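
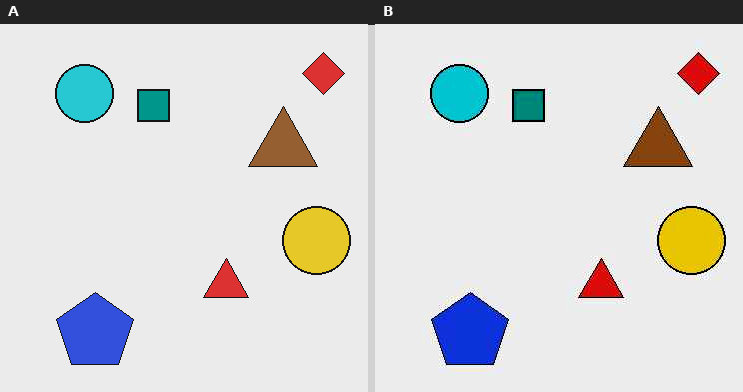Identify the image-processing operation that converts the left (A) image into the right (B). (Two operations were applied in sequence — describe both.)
The transformation is: JPEG-compressed with visible artifacts, then given slightly increased contrast.

Blocky 8×8 compression artifacts appear around shape edges and the flat background shows ringing — characteristic JPEG degradation. Tones are pushed away from mid-grey across the whole image — a global contrast change.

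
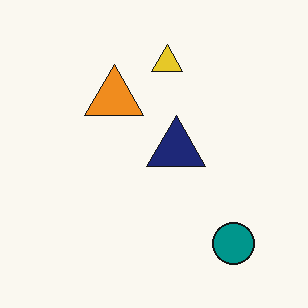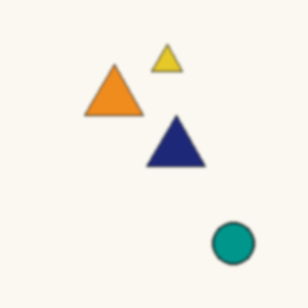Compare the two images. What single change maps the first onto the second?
The image was given a subtle gaussian blur.

Shape edges and outlines are uniformly softened across the whole image.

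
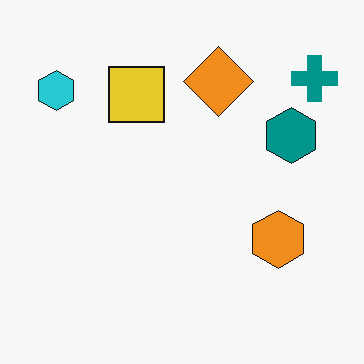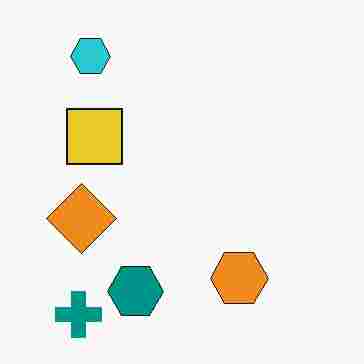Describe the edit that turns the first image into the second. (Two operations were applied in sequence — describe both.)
The transformation is: degraded with heavy JPEG compression, then transposed (reflected across the top-left ↔ bottom-right diagonal).

Blocky 8×8 compression artifacts appear around shape edges and the flat background shows ringing — characteristic JPEG degradation. Shapes have swapped their row and column positions — what was in the top-right is now in the bottom-left — a diagonal reflection.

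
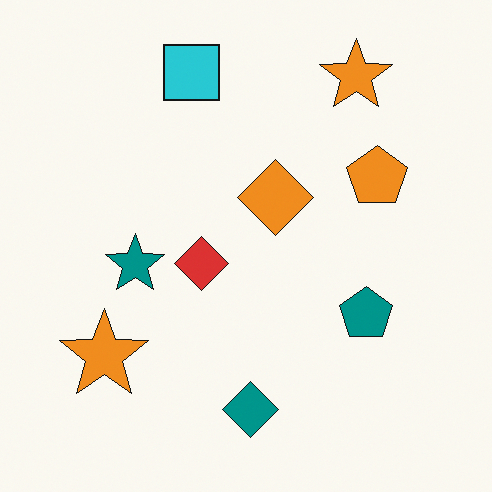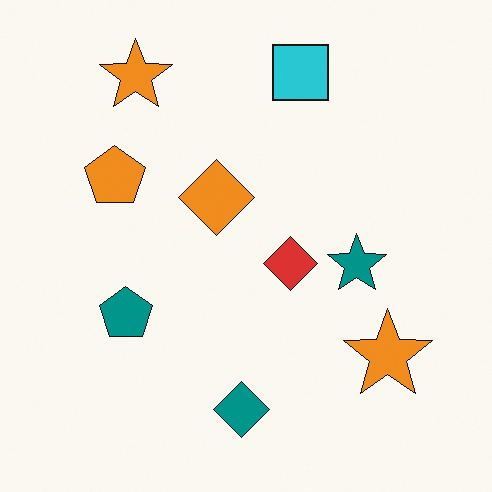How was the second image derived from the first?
It was flipped horizontally (left ↔ right).

The orange pentagon is in the right of the first image and the left of the second — shapes on opposite sides of the vertical midline have swapped in a mirror flip.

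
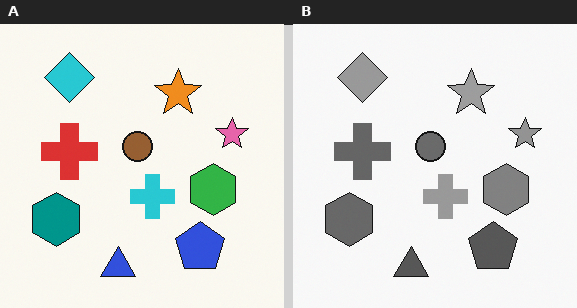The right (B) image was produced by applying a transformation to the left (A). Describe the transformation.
Converted to grayscale.

All color is removed — every shape is now a shade of grey.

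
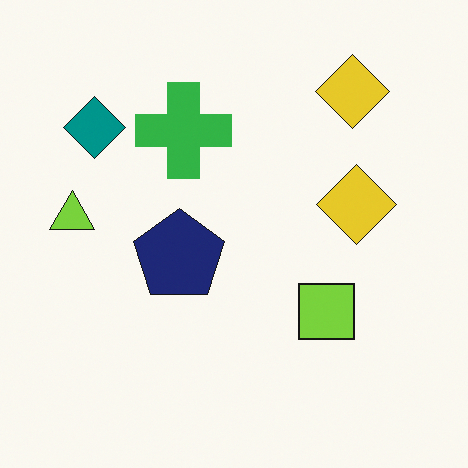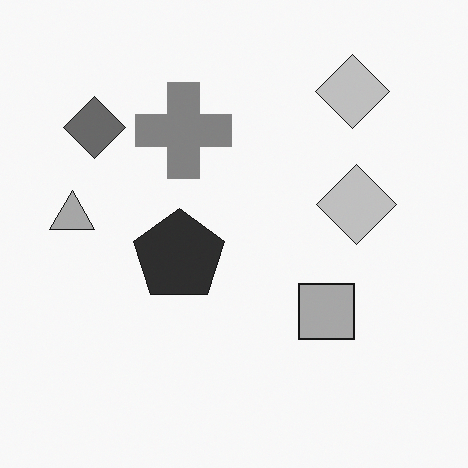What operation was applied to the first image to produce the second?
Converted to grayscale.

All color is removed — every shape is now a shade of grey.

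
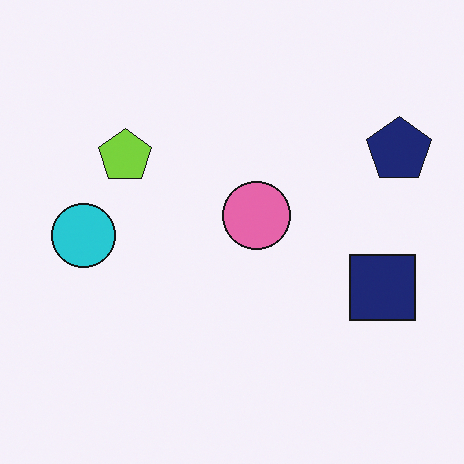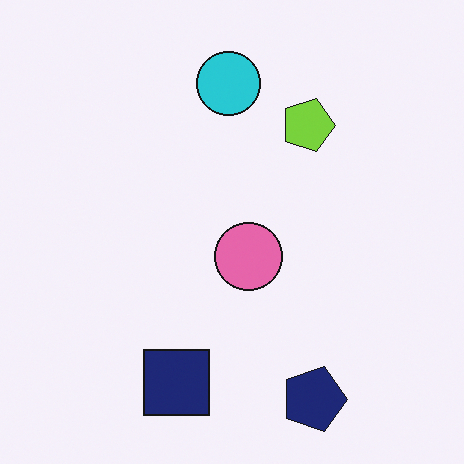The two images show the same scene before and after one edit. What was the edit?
Rotated 90° clockwise.

The navy pentagon sits in the top-right of the first image and the bottom-right of the second — consistent with a whole-image 90° clockwise rotation.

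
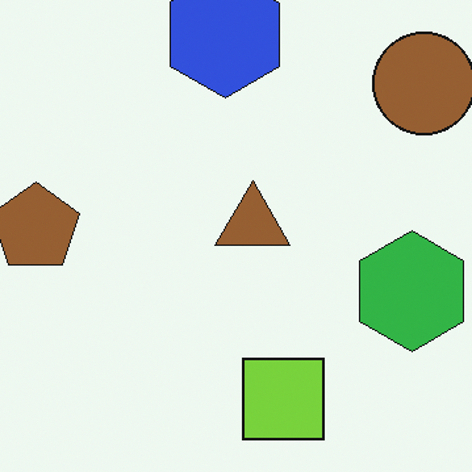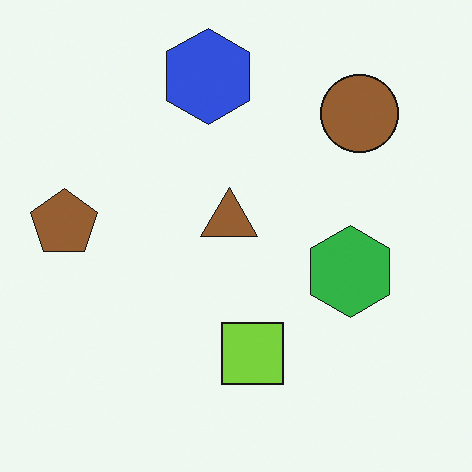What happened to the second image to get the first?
The transformation is: cropped to a modestly smaller region and rescaled.

The visible shapes are larger and the field of view is narrower; shapes near the original edges may be partly or wholly outside the frame — a crop-and-rescale.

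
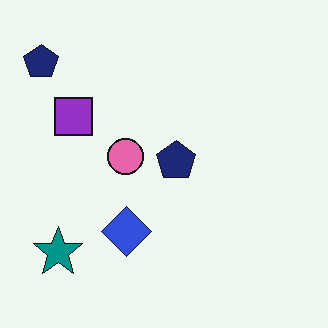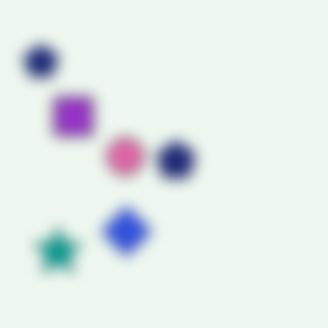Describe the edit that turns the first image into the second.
This is the original image heavily blurred.

Shape edges and outlines are uniformly softened across the whole image.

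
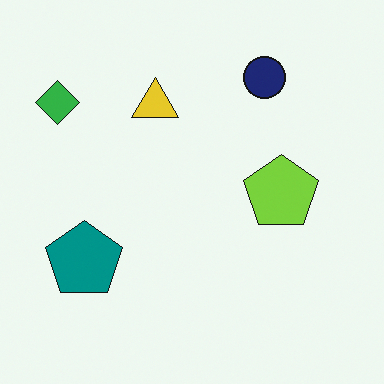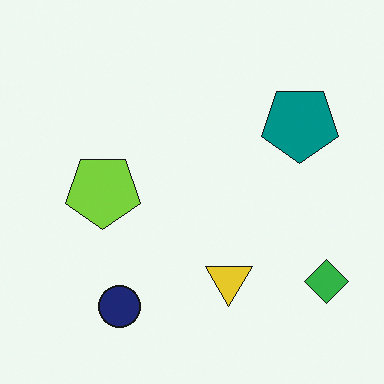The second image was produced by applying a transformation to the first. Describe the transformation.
Rotated 180°.

The green diamond sits in the top-left of the first image and the bottom-right of the second — consistent with a whole-image 180° rotation.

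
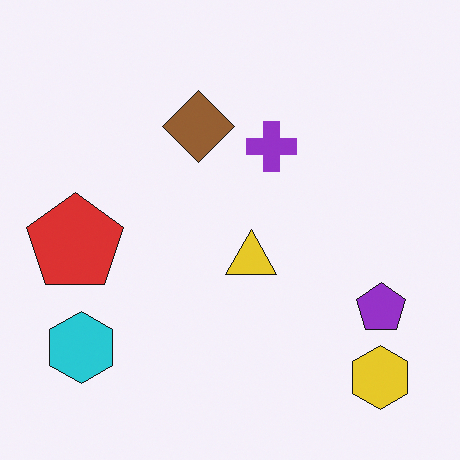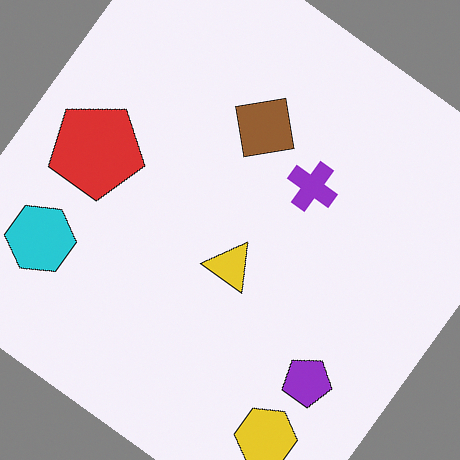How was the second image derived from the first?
The second image is the first rotated clockwise by a large amount — several tens of degrees.

Every shape is tilted by the same angle and the image corners show triangular fill wedges — a whole-image rotation by a non-right angle.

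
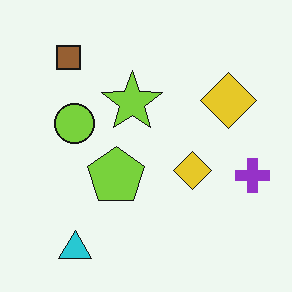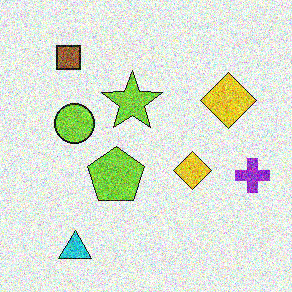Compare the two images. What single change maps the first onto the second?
Degraded with strong gaussian noise.

Random speckle covers the whole image, including the flat background.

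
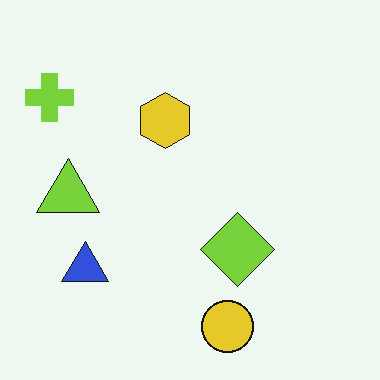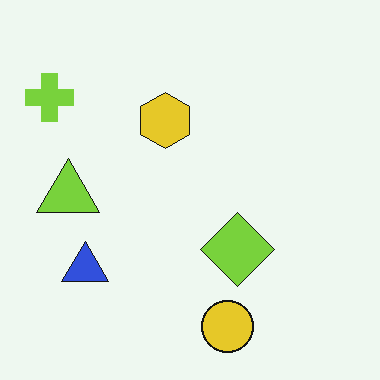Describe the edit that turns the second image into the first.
It was JPEG-compressed with visible artifacts.

Blocky 8×8 compression artifacts appear around shape edges and the flat background shows ringing — characteristic JPEG degradation.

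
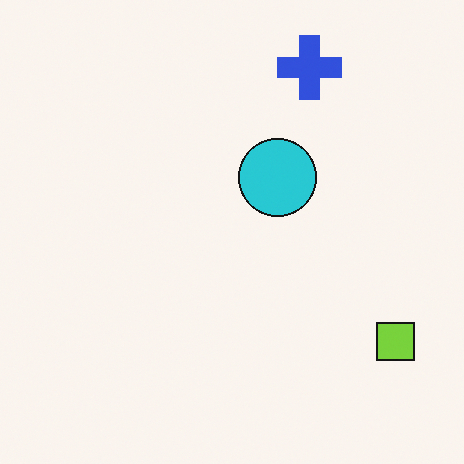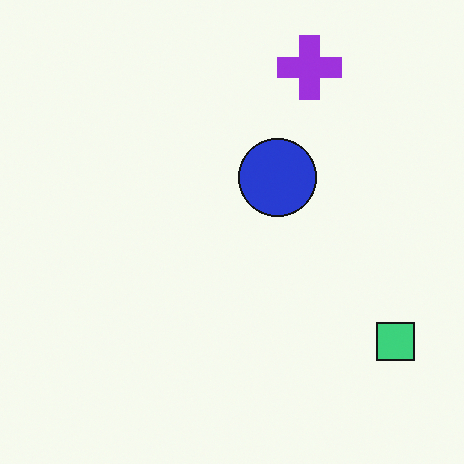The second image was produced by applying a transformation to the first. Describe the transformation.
The image was hue-shifted by a small amount.

Every shape's color has rotated by the same amount around the hue wheel — a uniform hue shift.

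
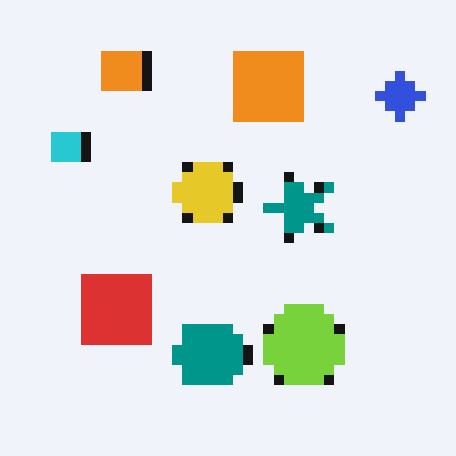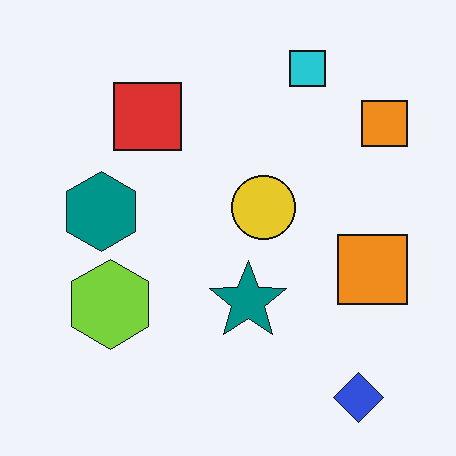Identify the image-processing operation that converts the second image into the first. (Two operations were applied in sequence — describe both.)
Coarsely pixelated, then rotated 90° counter-clockwise.

Shapes are reduced to large square blocks; fine edges and outlines are lost — a downscale-then-upscale (mosaic) effect. The blue diamond sits in the bottom-right of the second image and the top-right of the first — consistent with a whole-image 90° counter-clockwise rotation.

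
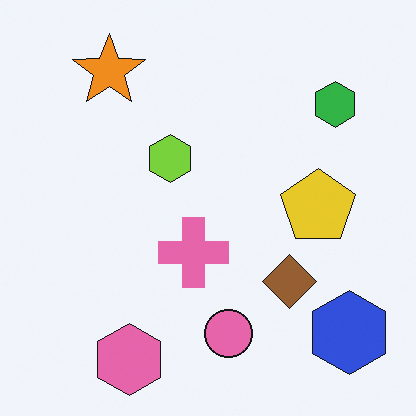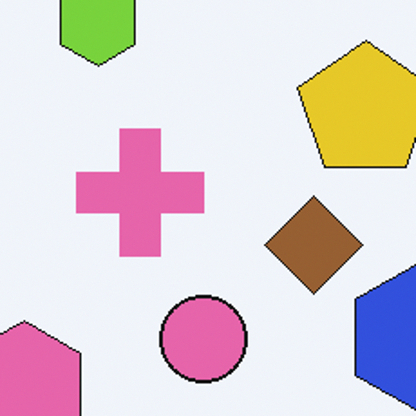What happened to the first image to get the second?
This is the original image cropped tightly and scaled back up.

The visible shapes are larger and the field of view is narrower; shapes near the original edges may be partly or wholly outside the frame — a crop-and-rescale.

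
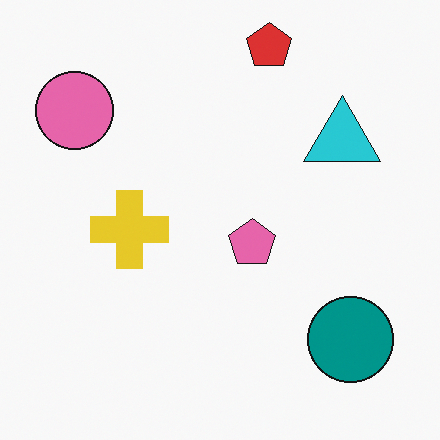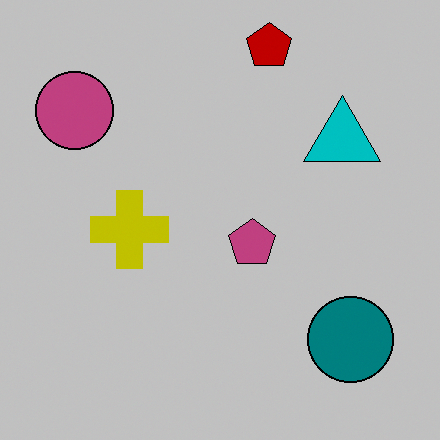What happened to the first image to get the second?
The image was aggressively posterized.

Each flat color has snapped to a coarser quantized level — most visibly, the near-white background has dropped to a flat grey.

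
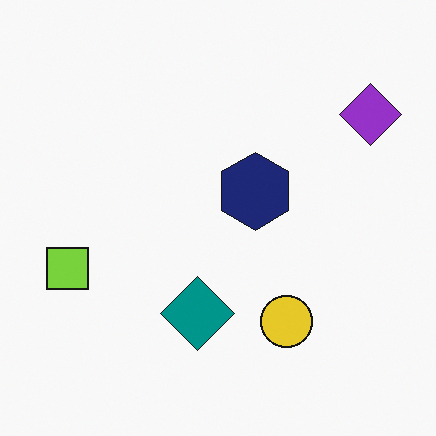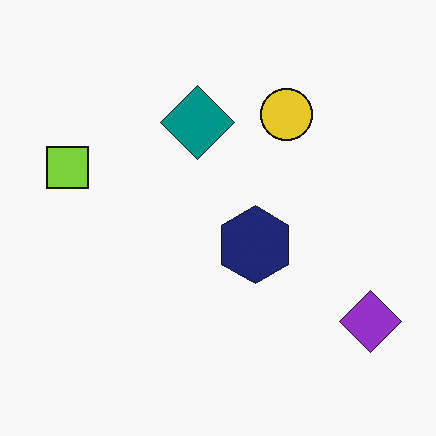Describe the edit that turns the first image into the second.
Flipped vertically (top ↔ bottom).

The purple diamond is in the top-right of the first image and the bottom-right of the second — shapes on opposite sides of the horizontal midline have swapped in a mirror flip.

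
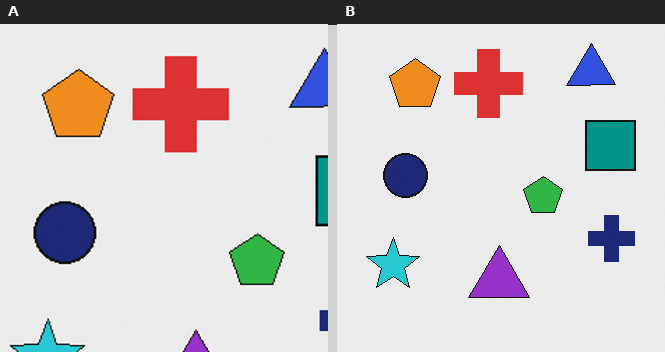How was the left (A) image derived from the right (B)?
It was cropped to a modestly smaller region and rescaled.

The visible shapes are larger and the field of view is narrower; shapes near the original edges may be partly or wholly outside the frame — a crop-and-rescale.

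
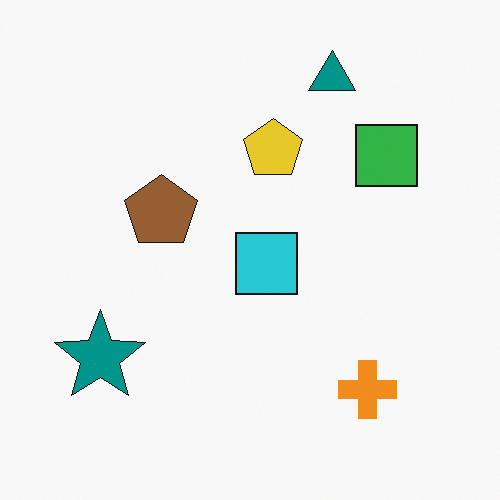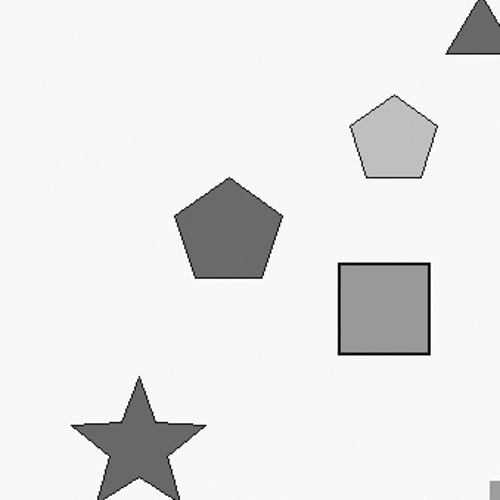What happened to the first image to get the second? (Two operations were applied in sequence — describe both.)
The transformation is: converted to grayscale, then cropped to a modestly smaller region and rescaled.

All color is removed — every shape is now a shade of grey. The visible shapes are larger and the field of view is narrower; shapes near the original edges may be partly or wholly outside the frame — a crop-and-rescale.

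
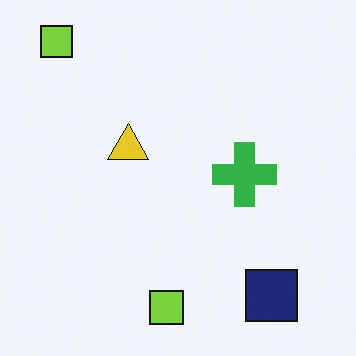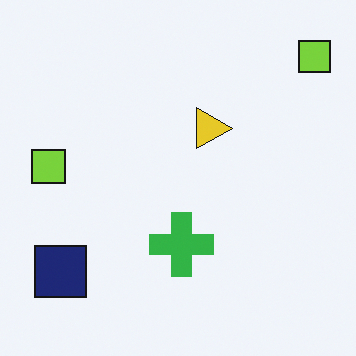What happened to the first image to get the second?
The transformation is: rotated 90° clockwise.

The navy square sits in the bottom-right of the first image and the bottom-left of the second — consistent with a whole-image 90° clockwise rotation.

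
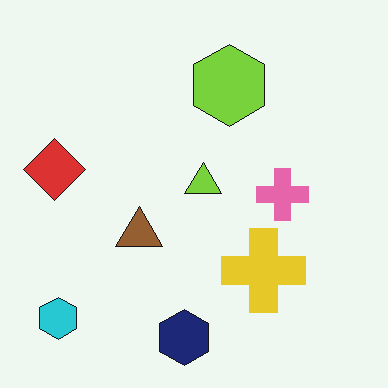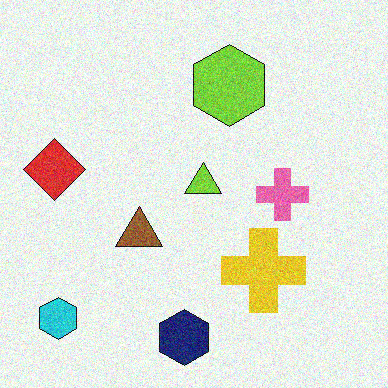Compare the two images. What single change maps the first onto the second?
The image was degraded with visible gaussian noise.

Random speckle covers the whole image, including the flat background.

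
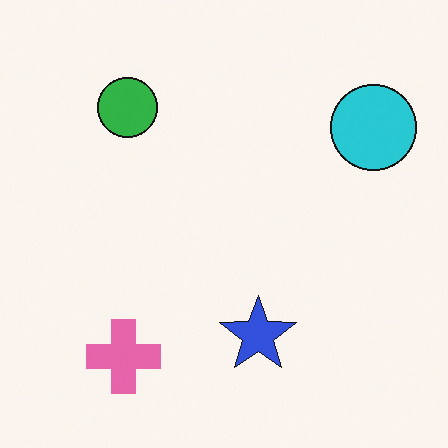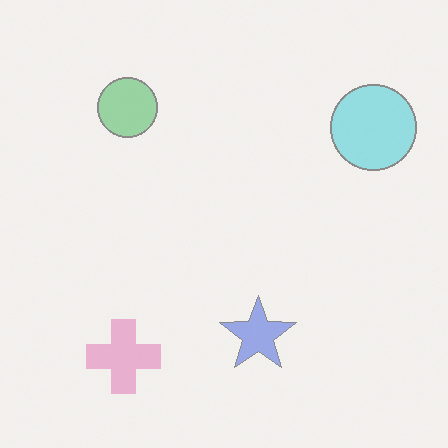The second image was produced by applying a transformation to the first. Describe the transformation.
The image was washed out (contrast reduced).

Tones are pushed toward mid-grey across the whole image — a global contrast change.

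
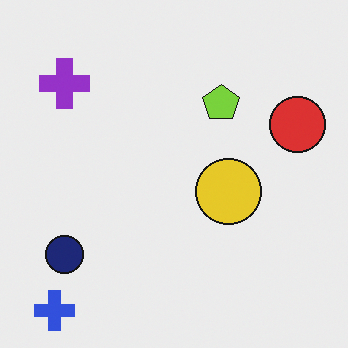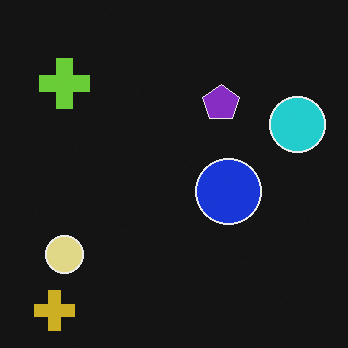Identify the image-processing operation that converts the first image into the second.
This is the original image color-inverted (negative).

The light background has become dark and every shape's color is its complement — a photographic negative.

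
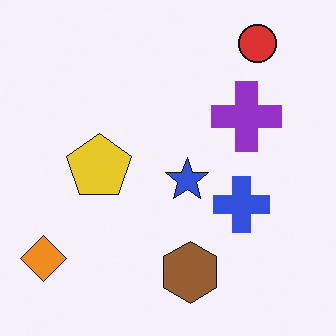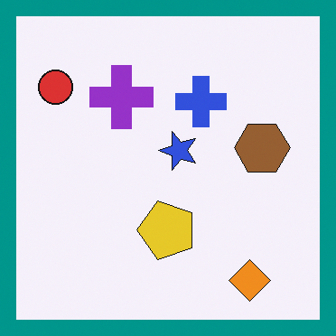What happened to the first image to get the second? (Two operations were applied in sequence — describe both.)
The image was rotated 90° counter-clockwise, then framed with a teal border.

The orange diamond sits in the bottom-left of the first image and the bottom-right of the second — consistent with a whole-image 90° counter-clockwise rotation. A solid teal frame runs around the edge of the second image, with the content slightly shrunk inside it.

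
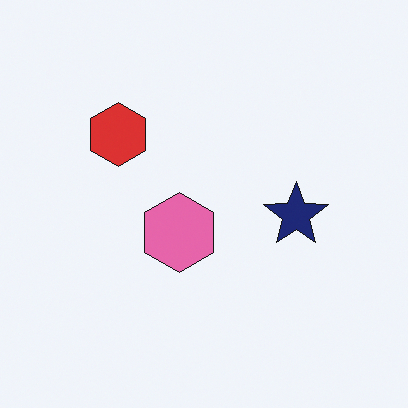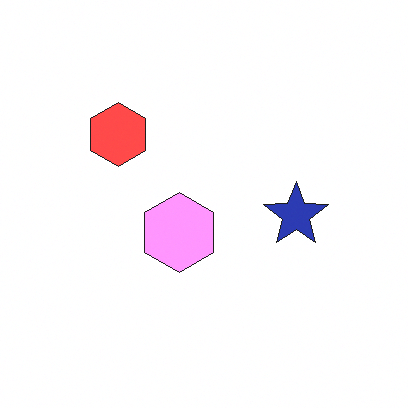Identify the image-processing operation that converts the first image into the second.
Noticeably brightened.

Every pixel — background and shapes alike — is uniformly brightened.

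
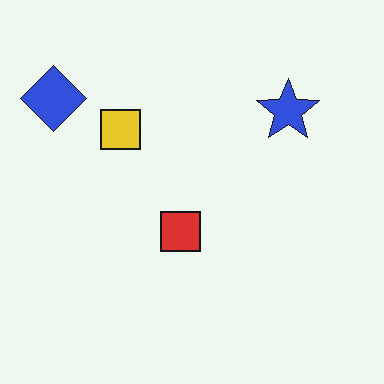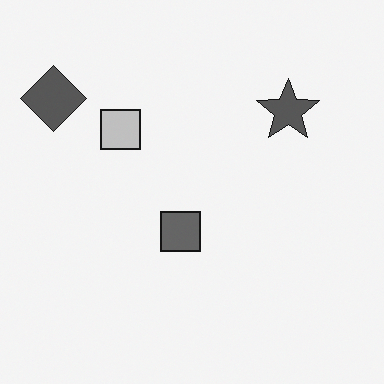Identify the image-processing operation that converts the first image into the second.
This is the original image converted to grayscale.

All color is removed — every shape is now a shade of grey.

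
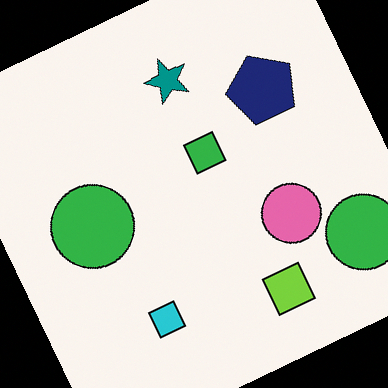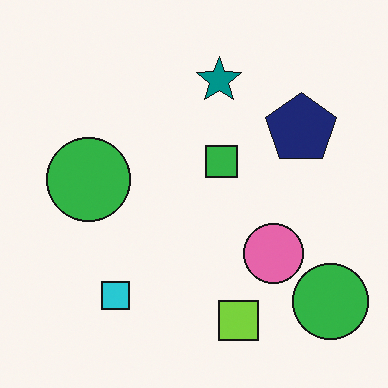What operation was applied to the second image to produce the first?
The first image is the second rotated counter-clockwise by a moderate amount.

Every shape is tilted by the same angle and the image corners show triangular fill wedges — a whole-image rotation by a non-right angle.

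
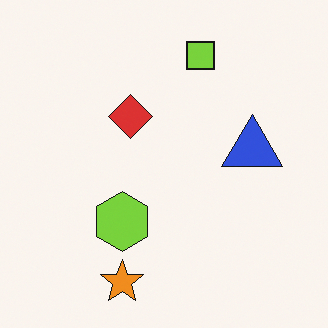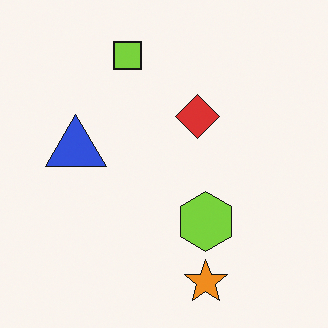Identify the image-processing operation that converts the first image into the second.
The image was flipped horizontally (left ↔ right).

The blue triangle is in the right of the first image and the left of the second — shapes on opposite sides of the vertical midline have swapped in a mirror flip.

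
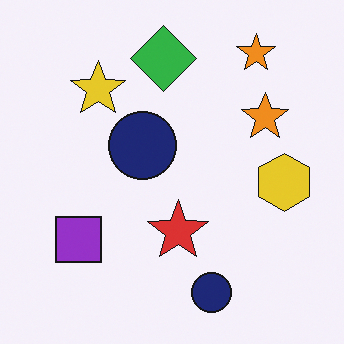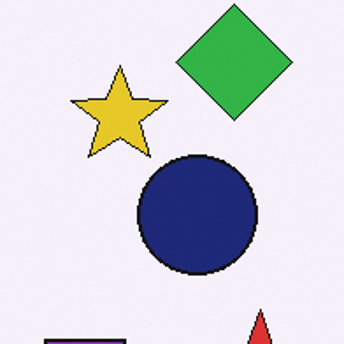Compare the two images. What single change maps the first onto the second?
It was cropped tightly and scaled back up.

The visible shapes are larger and the field of view is narrower; shapes near the original edges may be partly or wholly outside the frame — a crop-and-rescale.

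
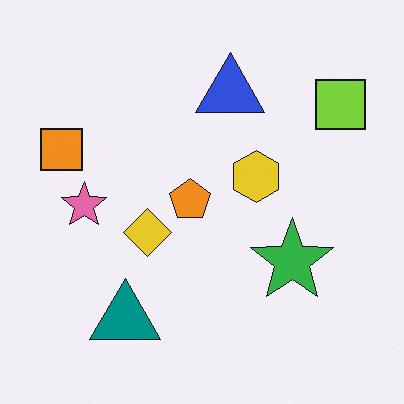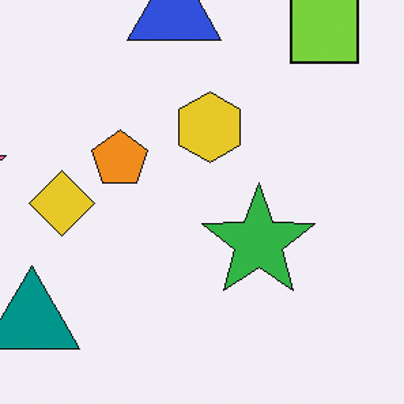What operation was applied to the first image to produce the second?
The second image is the first cropped slightly and scaled back up.

The visible shapes are larger and the field of view is narrower; shapes near the original edges may be partly or wholly outside the frame — a crop-and-rescale.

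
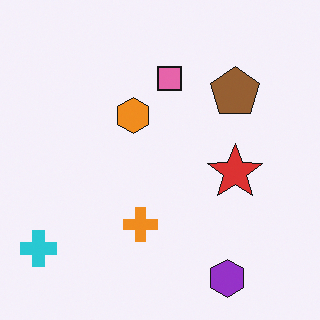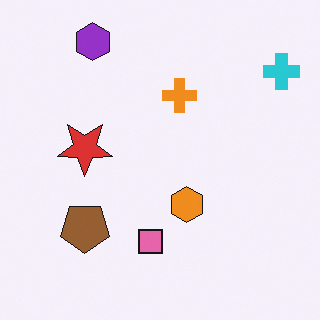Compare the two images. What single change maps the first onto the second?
The image was rotated 180°.

The cyan cross sits in the bottom-left of the first image and the top-right of the second — consistent with a whole-image 180° rotation.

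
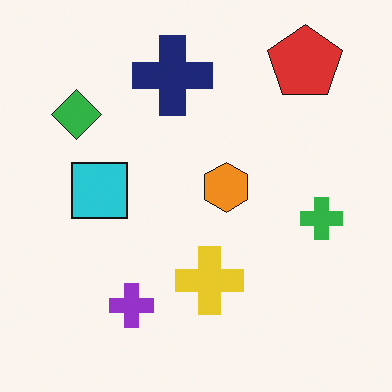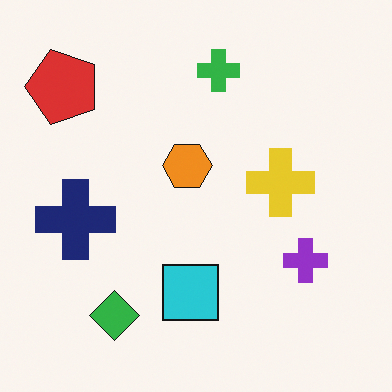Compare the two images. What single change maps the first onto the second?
Rotated 90° counter-clockwise.

The red pentagon sits in the top-right of the first image and the top-left of the second — consistent with a whole-image 90° counter-clockwise rotation.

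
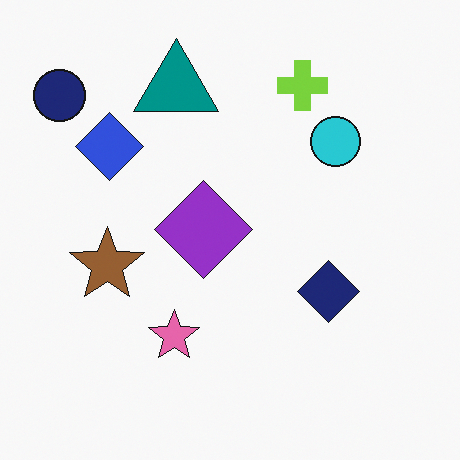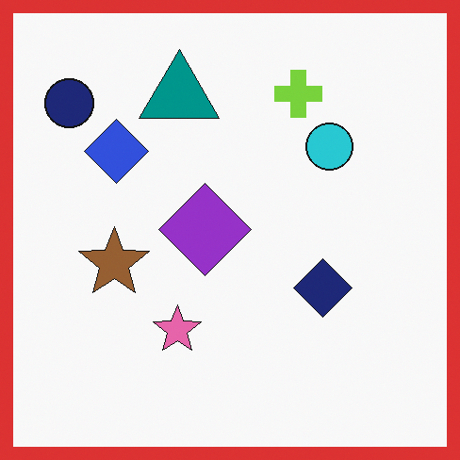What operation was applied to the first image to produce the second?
This is the original image framed with a red border.

A solid red frame runs around the edge of the second image, with the content slightly shrunk inside it.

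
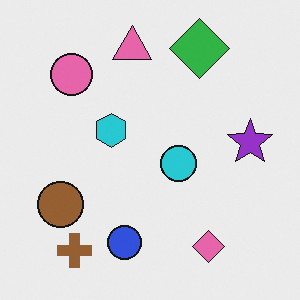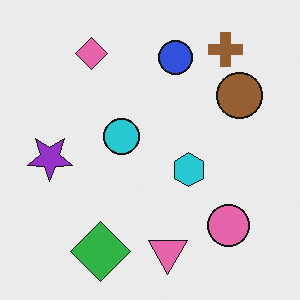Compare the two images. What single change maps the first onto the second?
This is the original image rotated 180°.

The brown cross sits in the bottom-left of the first image and the top-right of the second — consistent with a whole-image 180° rotation.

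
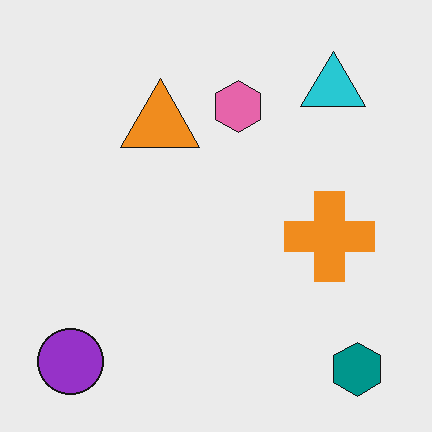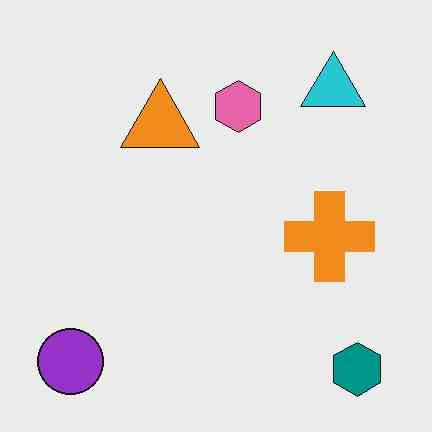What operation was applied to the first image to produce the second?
It was given moderate JPEG compression.

Blocky 8×8 compression artifacts appear around shape edges and the flat background shows ringing — characteristic JPEG degradation.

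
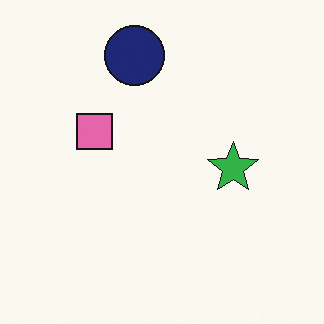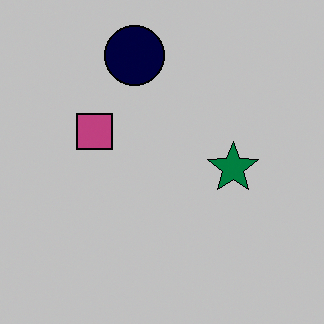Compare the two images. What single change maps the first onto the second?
Heavily posterized to just a handful of flat colors.

Each flat color has snapped to a coarser quantized level — most visibly, the near-white background has dropped to a flat grey.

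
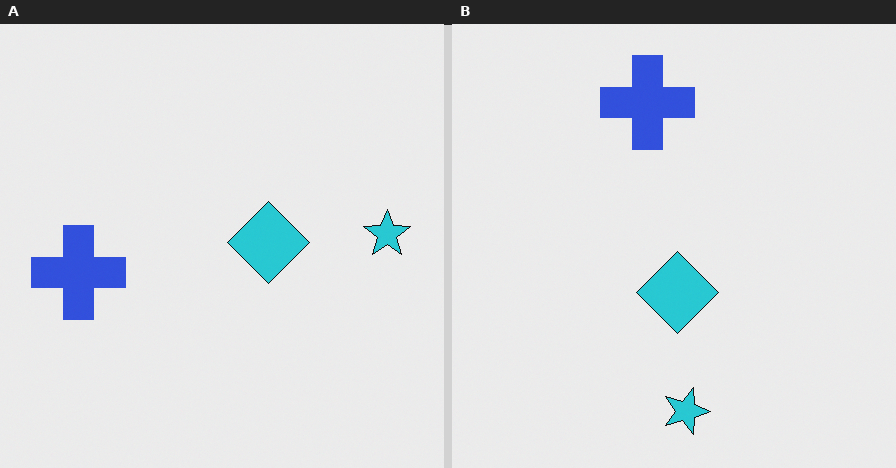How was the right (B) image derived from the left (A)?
Rotated 90° clockwise.

The cyan star sits in the right of the left (A) image and the bottom of the right (B) — consistent with a whole-image 90° clockwise rotation.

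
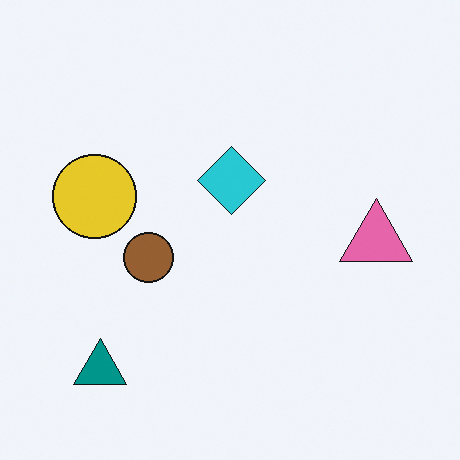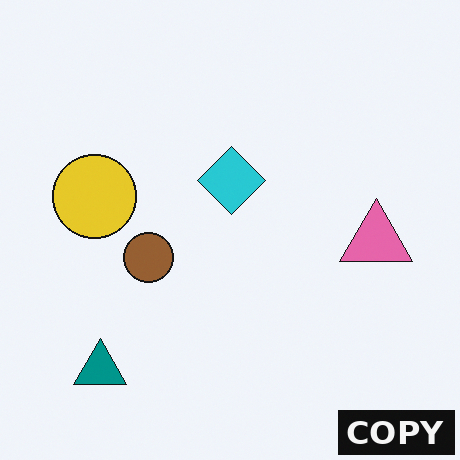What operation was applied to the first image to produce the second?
The transformation is: watermarked with the text "COPY" in the lower-right corner.

A dark label reading "COPY" appears in the lower-right corner.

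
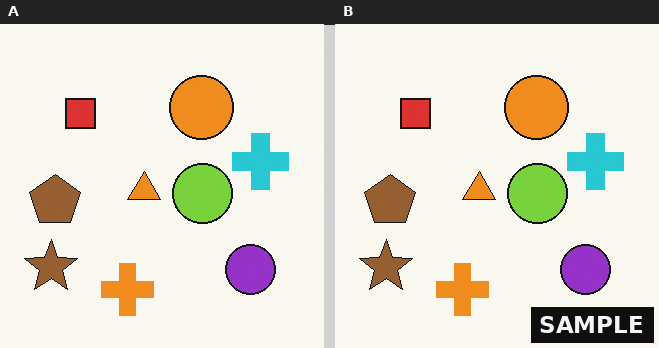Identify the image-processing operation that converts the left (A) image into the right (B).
The image was watermarked with the text "SAMPLE" in the lower-right corner.

A dark label reading "SAMPLE" appears in the lower-right corner.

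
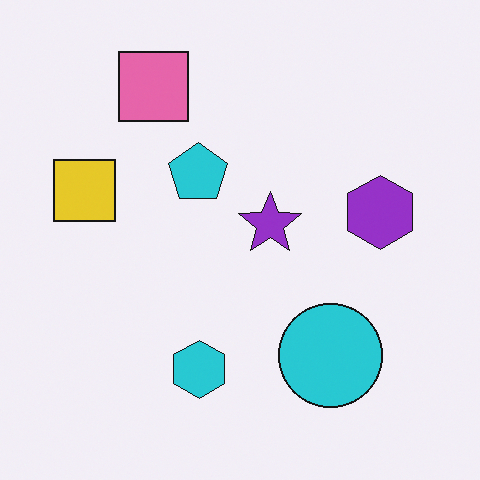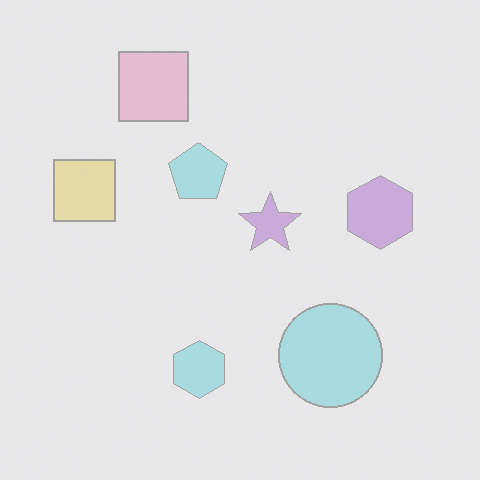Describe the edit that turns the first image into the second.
The second image is the first given much lower contrast.

Tones are pushed toward mid-grey across the whole image — a global contrast change.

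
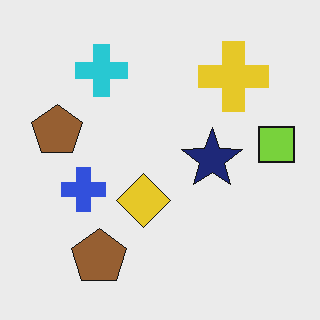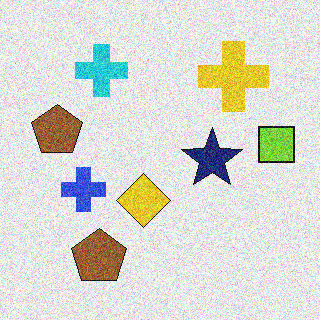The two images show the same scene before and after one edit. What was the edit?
The transformation is: degraded with heavy additive noise.

Random speckle covers the whole image, including the flat background.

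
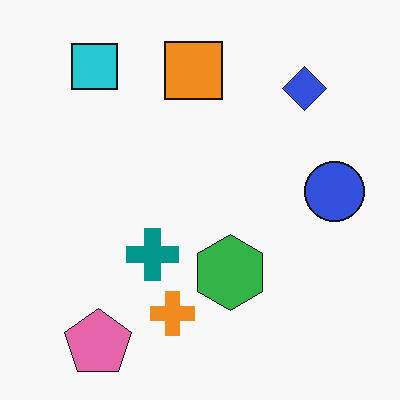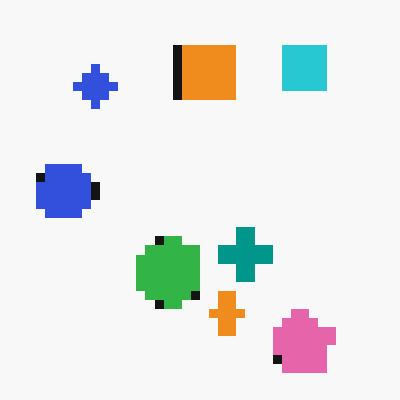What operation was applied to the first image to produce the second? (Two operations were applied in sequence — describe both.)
This is the original image flipped horizontally (left ↔ right), then coarsely pixelated.

The blue circle is in the right of the first image and the left of the second — shapes on opposite sides of the vertical midline have swapped in a mirror flip. Shapes are reduced to large square blocks; fine edges and outlines are lost — a downscale-then-upscale (mosaic) effect.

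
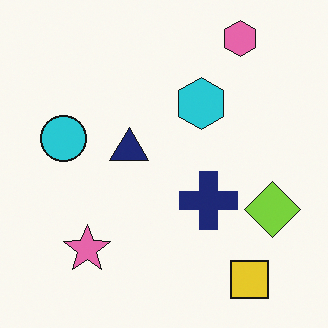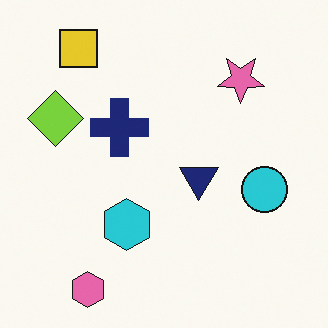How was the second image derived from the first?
It was rotated 180°.

The pink hexagon sits in the top-right of the first image and the bottom-left of the second — consistent with a whole-image 180° rotation.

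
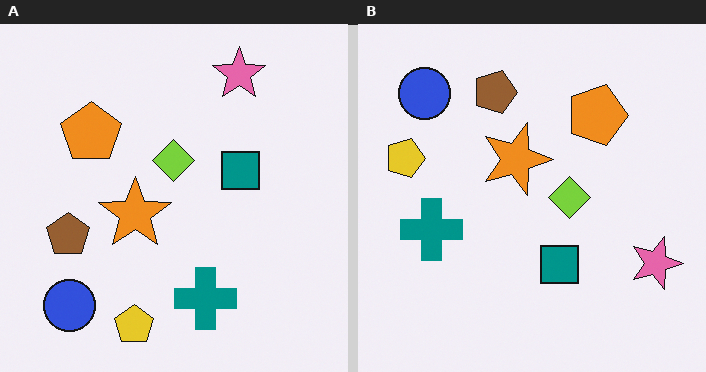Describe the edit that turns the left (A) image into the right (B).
The transformation is: rotated 90° clockwise.

The blue circle sits in the bottom-left of the left (A) image and the top-left of the right (B) — consistent with a whole-image 90° clockwise rotation.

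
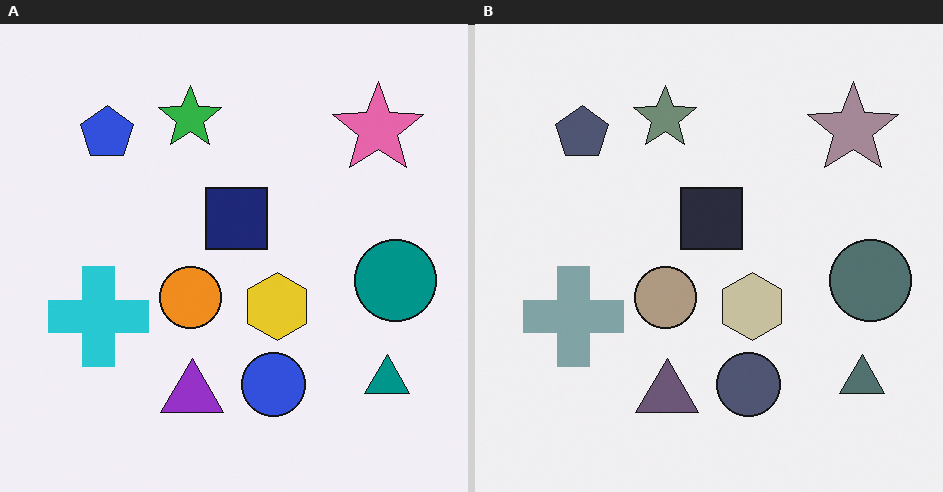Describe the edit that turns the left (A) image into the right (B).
The right (B) image is the left (A) made much more muted (saturation change).

All colors are more muted and greyish — a global saturation change.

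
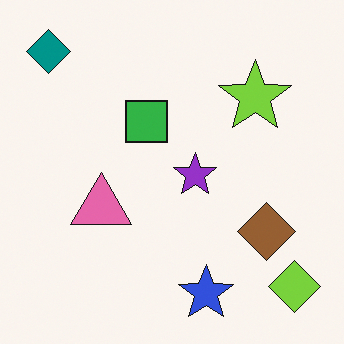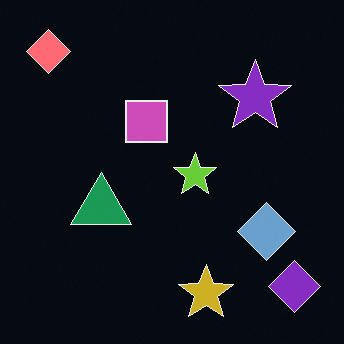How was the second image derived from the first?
It was color-inverted (negative).

The light background has become dark and every shape's color is its complement — a photographic negative.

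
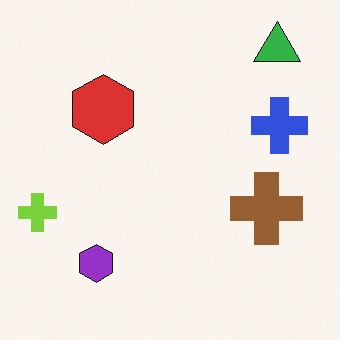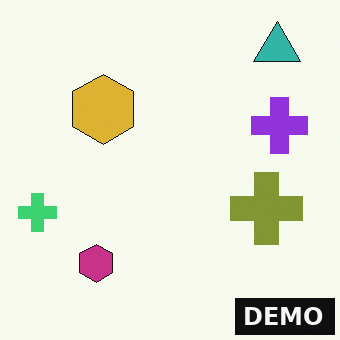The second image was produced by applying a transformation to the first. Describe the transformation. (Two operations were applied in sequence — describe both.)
This is the original image hue-shifted by a small amount, then watermarked with the text "DEMO" in the lower-right corner.

Every shape's color has rotated by the same amount around the hue wheel — a uniform hue shift. A dark label reading "DEMO" appears in the lower-right corner.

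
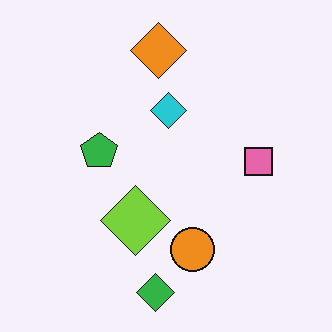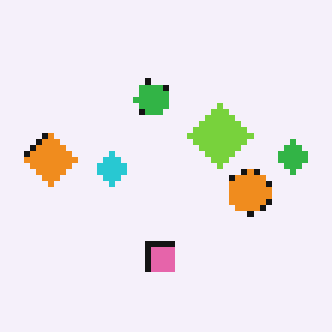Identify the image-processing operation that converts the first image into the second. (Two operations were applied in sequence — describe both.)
Transposed (reflected across the top-left ↔ bottom-right diagonal), then moderately pixelated.

Shapes have swapped their row and column positions — what was in the top-right is now in the bottom-left — a diagonal reflection. Shapes are reduced to large square blocks; fine edges and outlines are lost — a downscale-then-upscale (mosaic) effect.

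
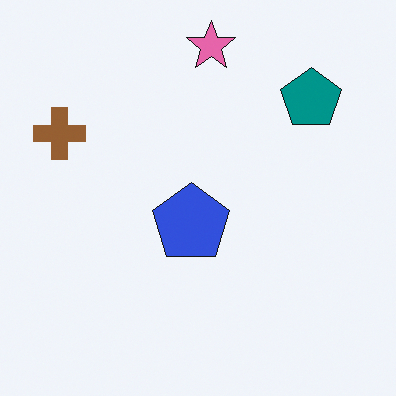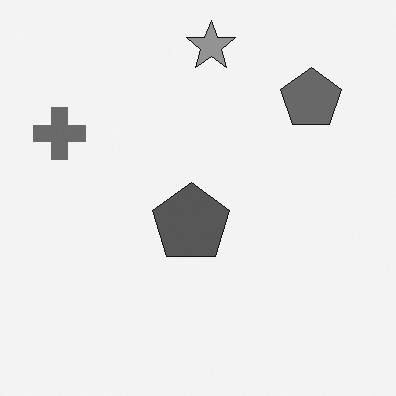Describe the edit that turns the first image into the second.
The image was converted to grayscale.

All color is removed — every shape is now a shade of grey.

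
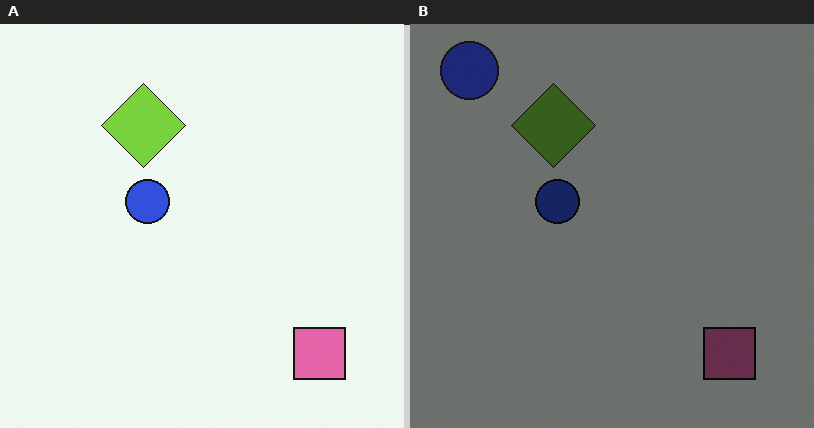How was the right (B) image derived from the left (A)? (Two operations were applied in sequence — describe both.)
This is the original image noticeably darkened, then overlaid with an additional navy circle.

Every pixel — background and shapes alike — is uniformly darkened. A navy circle appears in the right (B) image that is absent from the left (A).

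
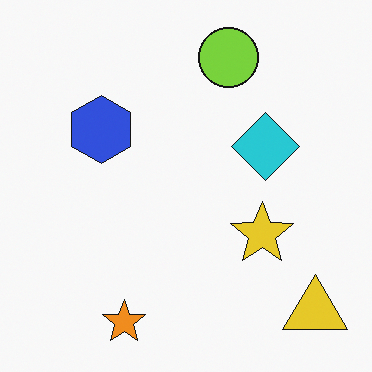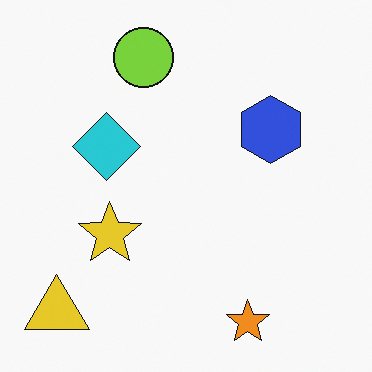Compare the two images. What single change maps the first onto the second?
It was flipped horizontally (left ↔ right).

The yellow triangle is in the bottom-right of the first image and the bottom-left of the second — shapes on opposite sides of the vertical midline have swapped in a mirror flip.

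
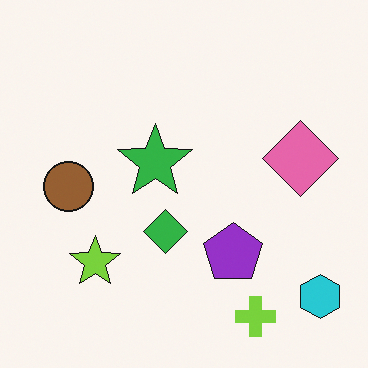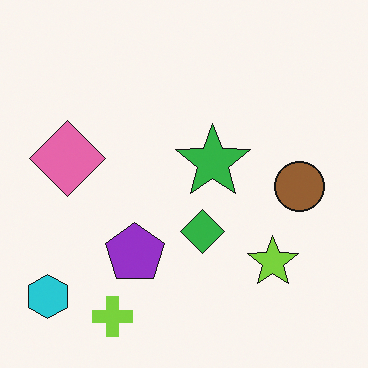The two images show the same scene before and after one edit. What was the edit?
This is the original image flipped horizontally (left ↔ right).

The cyan hexagon is in the bottom-right of the first image and the bottom-left of the second — shapes on opposite sides of the vertical midline have swapped in a mirror flip.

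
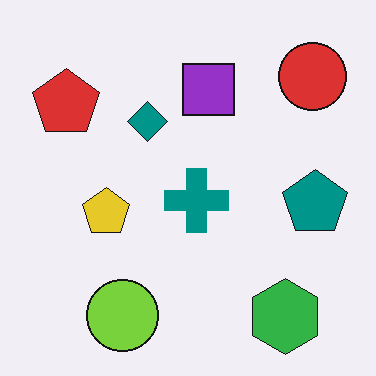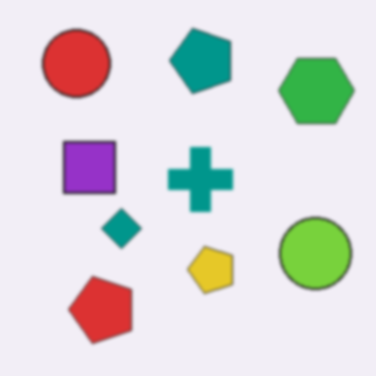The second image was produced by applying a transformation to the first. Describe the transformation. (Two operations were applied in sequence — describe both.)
The transformation is: given a subtle gaussian blur, then rotated 90° counter-clockwise.

Shape edges and outlines are uniformly softened across the whole image. The red circle sits in the top-right of the first image and the top-left of the second — consistent with a whole-image 90° counter-clockwise rotation.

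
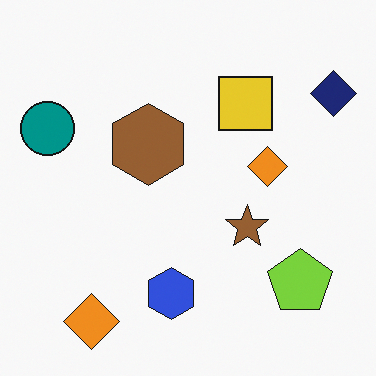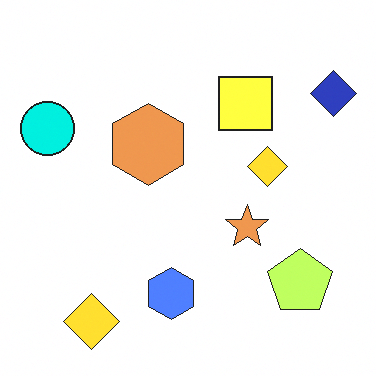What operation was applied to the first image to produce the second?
It was brightened a lot.

Every pixel — background and shapes alike — is uniformly brightened.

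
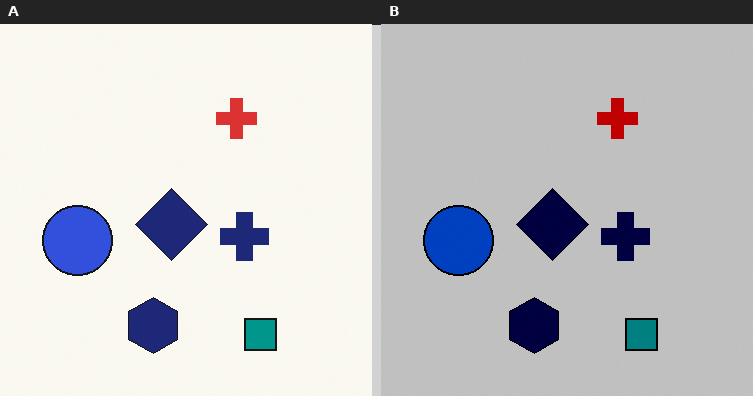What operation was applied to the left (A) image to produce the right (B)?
Aggressively posterized.

Each flat color has snapped to a coarser quantized level — most visibly, the near-white background has dropped to a flat grey.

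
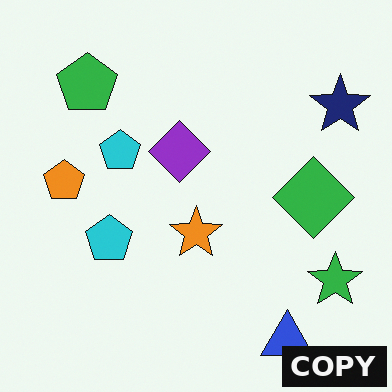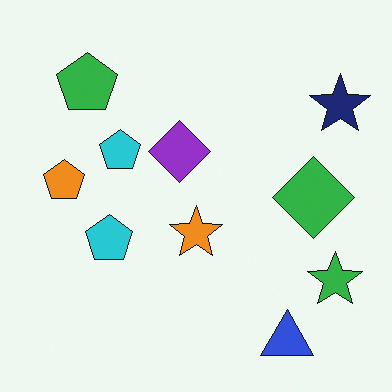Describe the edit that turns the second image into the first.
The image was watermarked with the text "COPY" in the lower-right corner.

A dark label reading "COPY" appears in the lower-right corner.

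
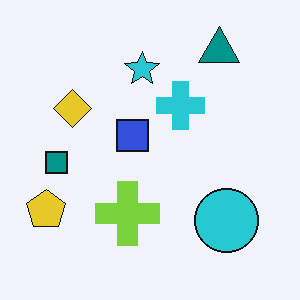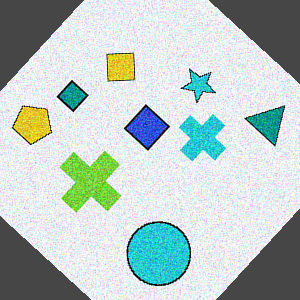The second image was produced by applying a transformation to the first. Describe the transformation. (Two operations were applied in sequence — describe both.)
The transformation is: degraded with moderate additive noise, then rotated clockwise by a large amount — several tens of degrees.

Random speckle covers the whole image, including the flat background. Every shape is tilted by the same angle and the image corners show triangular fill wedges — a whole-image rotation by a non-right angle.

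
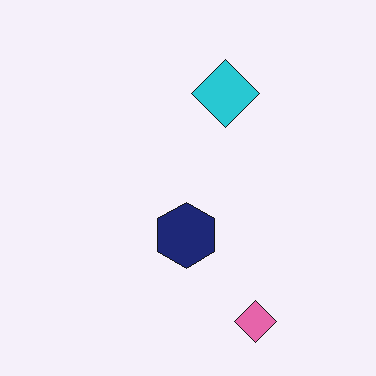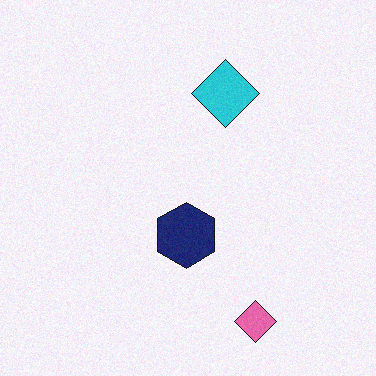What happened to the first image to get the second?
The transformation is: degraded with subtle gaussian noise.

Random speckle covers the whole image, including the flat background.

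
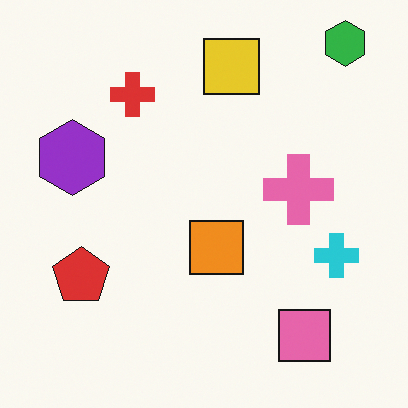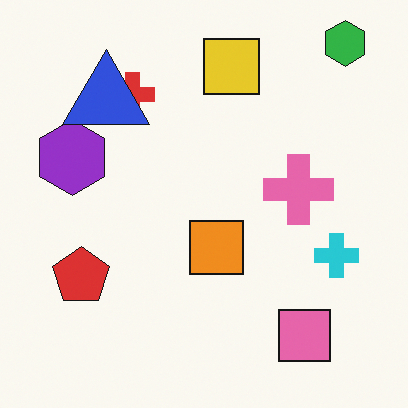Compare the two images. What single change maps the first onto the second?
It was overlaid with an additional blue triangle.

A blue triangle appears in the second image that is absent from the first.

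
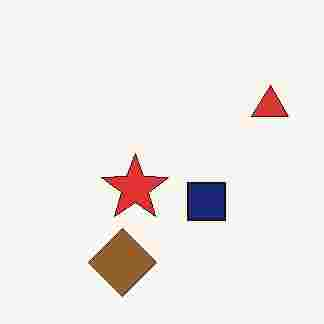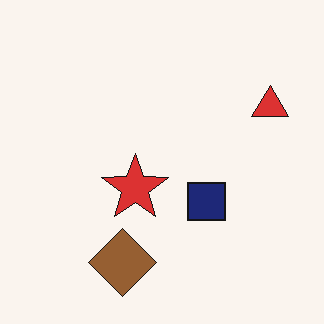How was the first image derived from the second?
The transformation is: degraded with heavy JPEG compression.

Blocky 8×8 compression artifacts appear around shape edges and the flat background shows ringing — characteristic JPEG degradation.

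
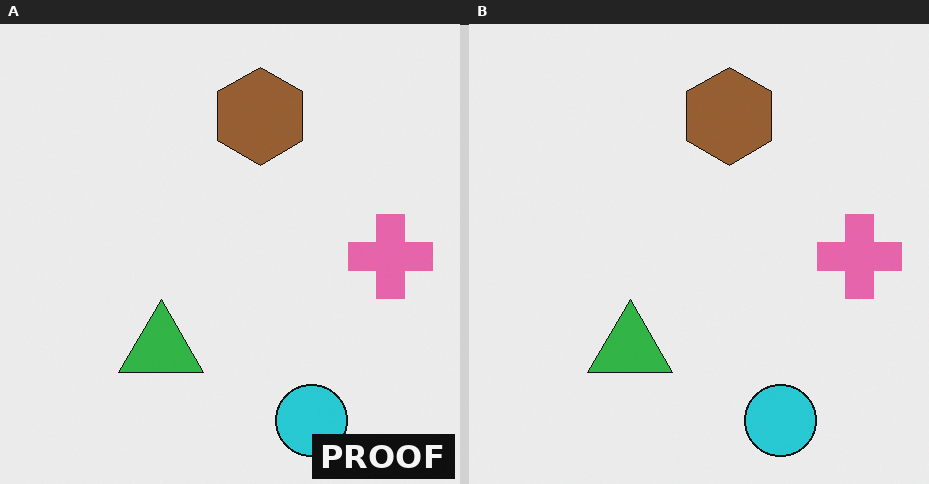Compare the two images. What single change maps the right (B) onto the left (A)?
This is the original image watermarked with the text "PROOF" in the lower-right corner.

A dark label reading "PROOF" appears in the lower-right corner.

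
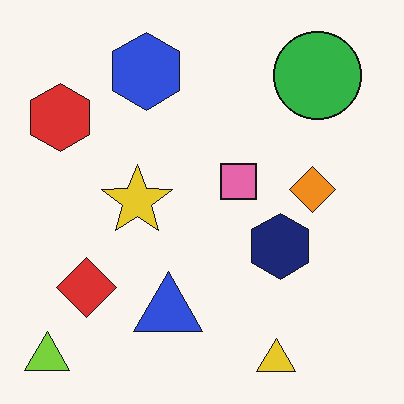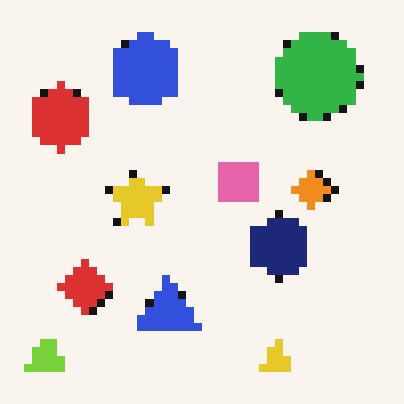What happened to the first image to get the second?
Moderately pixelated.

Shapes are reduced to large square blocks; fine edges and outlines are lost — a downscale-then-upscale (mosaic) effect.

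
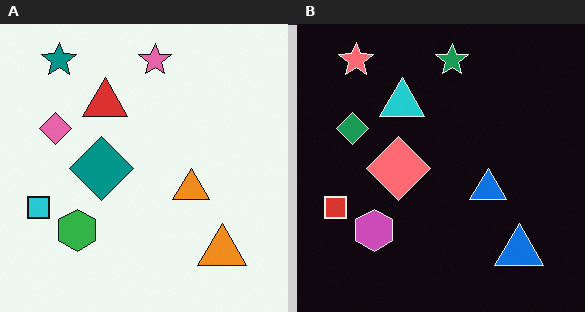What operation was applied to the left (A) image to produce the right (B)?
The right (B) image is the left (A) color-inverted (negative).

The light background has become dark and every shape's color is its complement — a photographic negative.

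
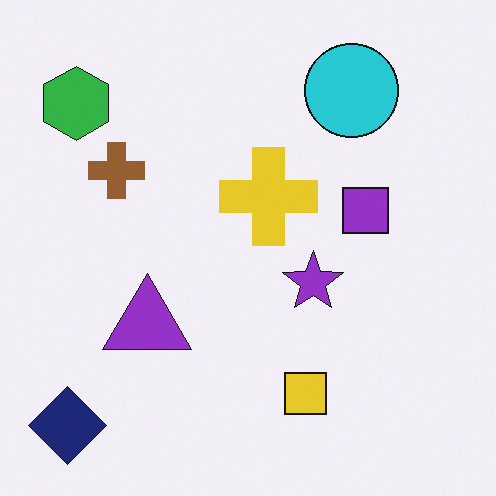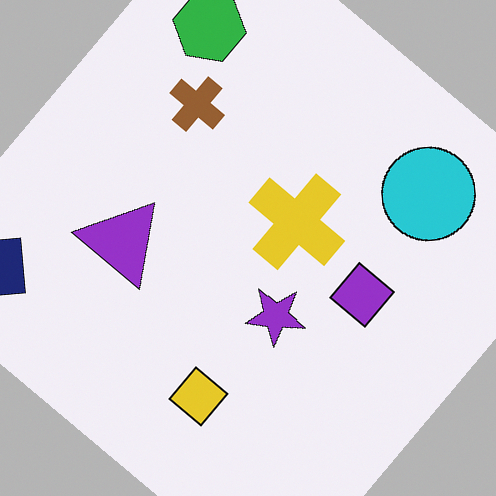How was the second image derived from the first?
The transformation is: rotated clockwise by a large amount — several tens of degrees.

Every shape is tilted by the same angle and the image corners show triangular fill wedges — a whole-image rotation by a non-right angle.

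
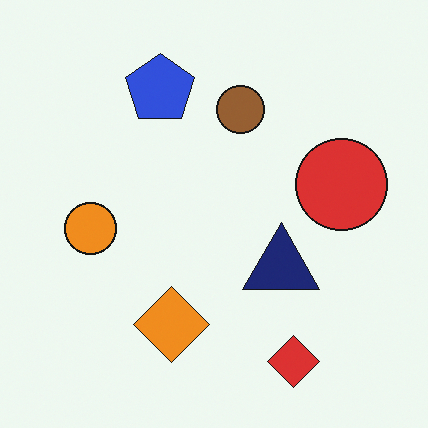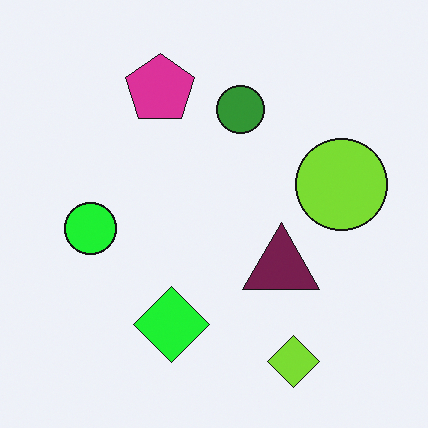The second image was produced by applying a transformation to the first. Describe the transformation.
Hue-shifted by a moderate amount.

Every shape's color has rotated by the same amount around the hue wheel — a uniform hue shift.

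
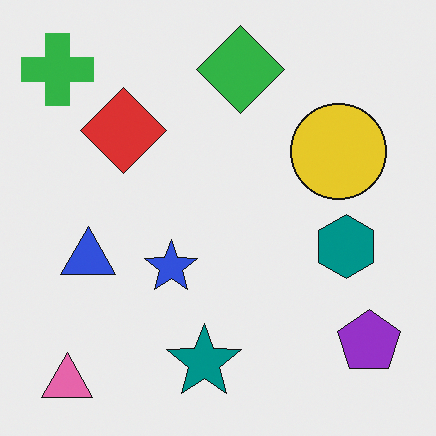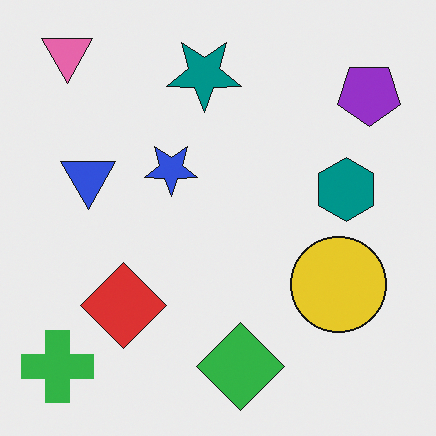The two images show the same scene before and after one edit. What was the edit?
The transformation is: flipped vertically (top ↔ bottom).

The pink triangle is in the bottom-left of the first image and the top-left of the second — shapes on opposite sides of the horizontal midline have swapped in a mirror flip.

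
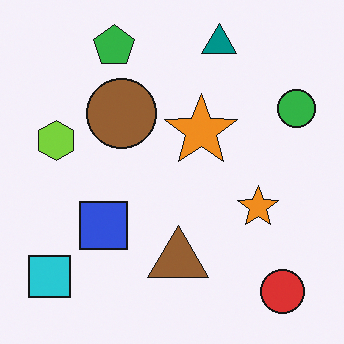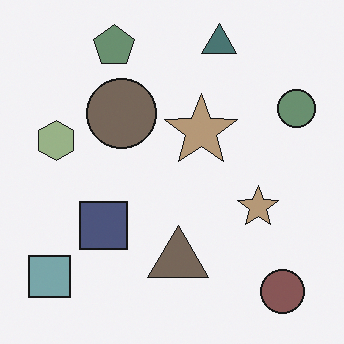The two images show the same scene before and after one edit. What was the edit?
It was heavily desaturated.

All colors are more muted and greyish — a global saturation change.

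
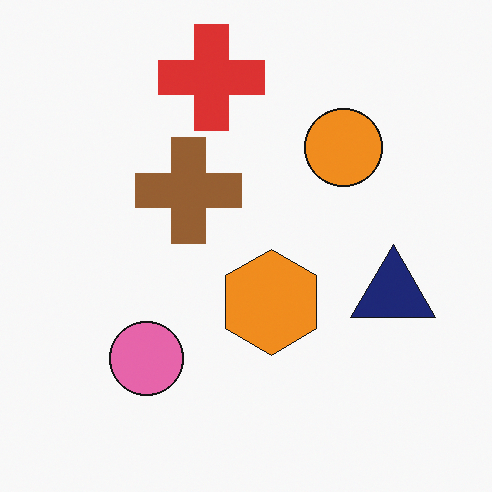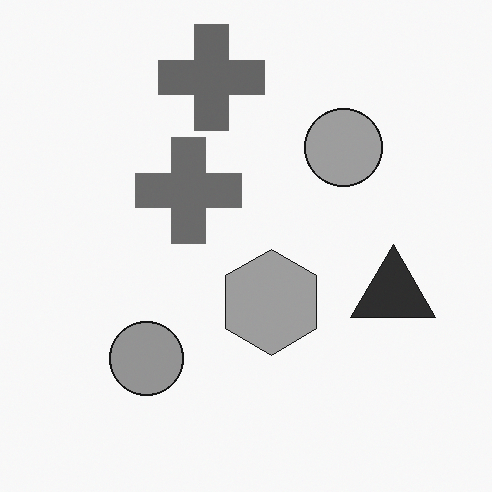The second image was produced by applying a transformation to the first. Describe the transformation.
The image was converted to grayscale.

All color is removed — every shape is now a shade of grey.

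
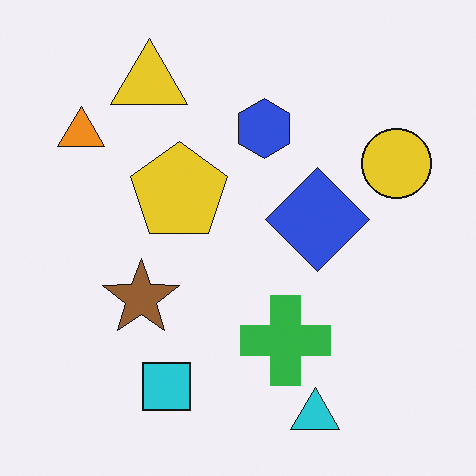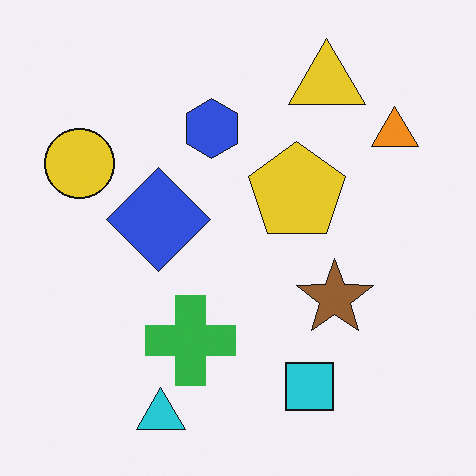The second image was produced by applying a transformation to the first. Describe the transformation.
The transformation is: flipped horizontally (left ↔ right).

The yellow circle is in the right of the first image and the left of the second — shapes on opposite sides of the vertical midline have swapped in a mirror flip.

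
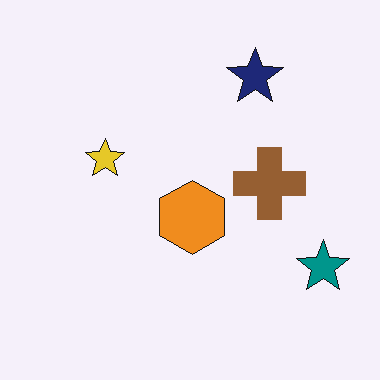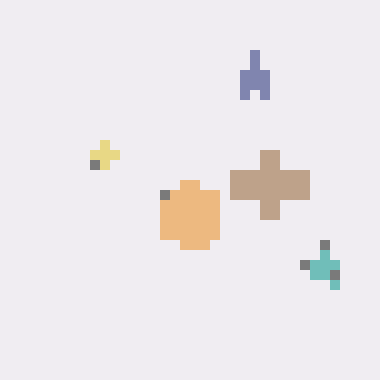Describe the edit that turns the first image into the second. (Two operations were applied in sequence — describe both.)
The image was heavily pixelated into large blocks, then washed out (contrast reduced).

Shapes are reduced to large square blocks; fine edges and outlines are lost — a downscale-then-upscale (mosaic) effect. Tones are pushed toward mid-grey across the whole image — a global contrast change.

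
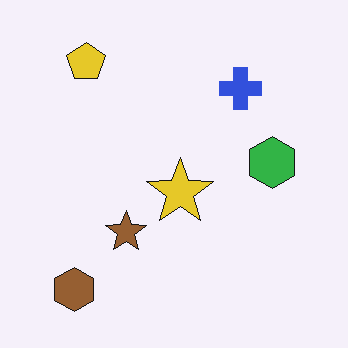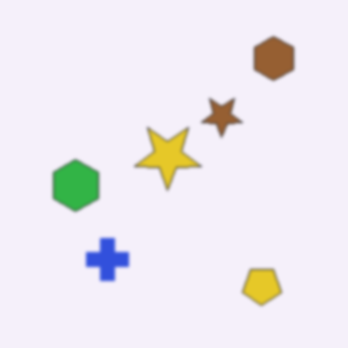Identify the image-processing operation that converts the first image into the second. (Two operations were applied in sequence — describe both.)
The transformation is: slightly softened, then rotated 180°.

Shape edges and outlines are uniformly softened across the whole image. The brown hexagon sits in the bottom-left of the first image and the top-right of the second — consistent with a whole-image 180° rotation.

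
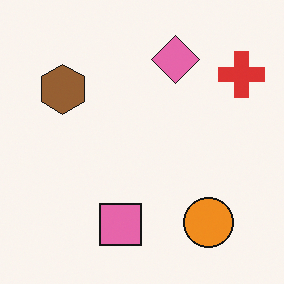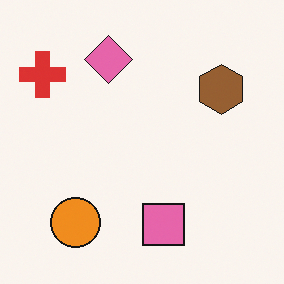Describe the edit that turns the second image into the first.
Flipped horizontally (left ↔ right).

The red cross is in the top-left of the second image and the top-right of the first — shapes on opposite sides of the vertical midline have swapped in a mirror flip.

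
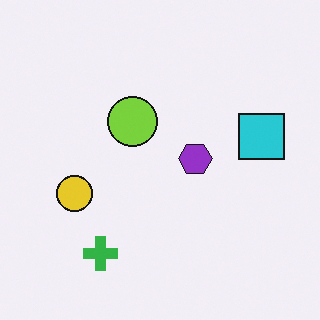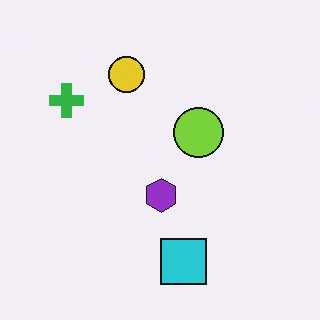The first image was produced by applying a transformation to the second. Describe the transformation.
It was rotated 90° counter-clockwise.

The green cross sits in the top-left of the second image and the bottom-left of the first — consistent with a whole-image 90° counter-clockwise rotation.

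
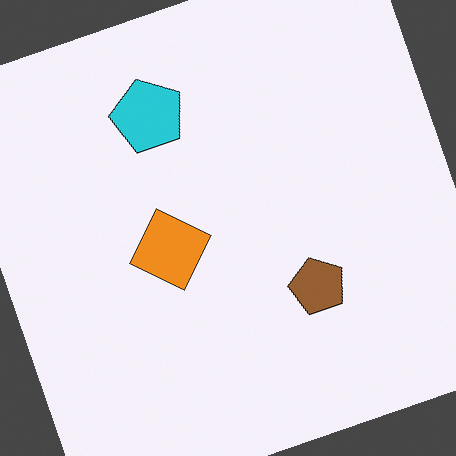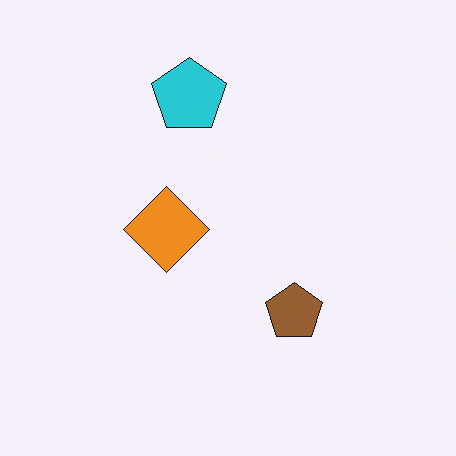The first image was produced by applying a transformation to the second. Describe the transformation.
This is the original image rotated counter-clockwise by a moderate amount.

Every shape is tilted by the same angle and the image corners show triangular fill wedges — a whole-image rotation by a non-right angle.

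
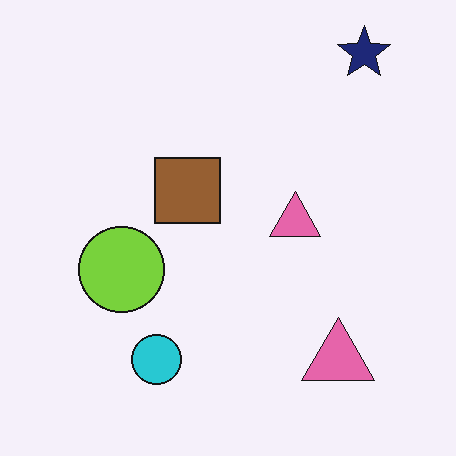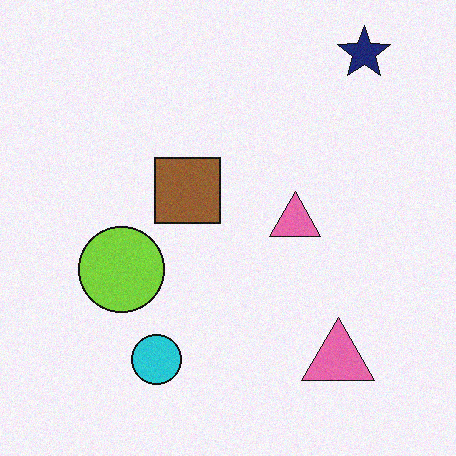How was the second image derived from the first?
This is the original image degraded with subtle gaussian noise.

Random speckle covers the whole image, including the flat background.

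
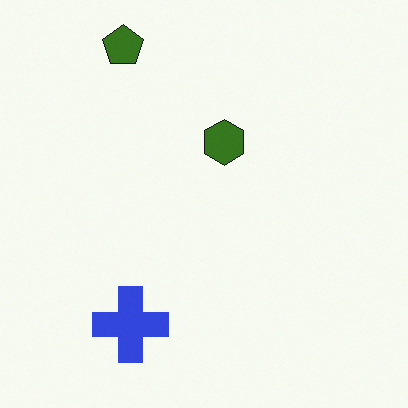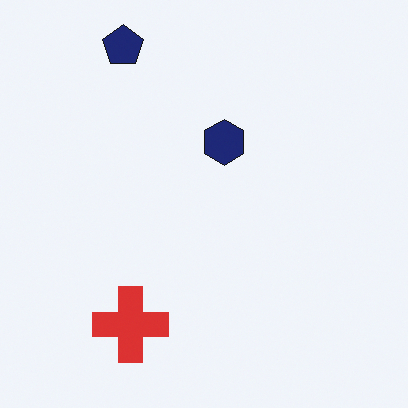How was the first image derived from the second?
The transformation is: hue-shifted by a large amount.

Every shape's color has rotated by the same amount around the hue wheel — a uniform hue shift.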